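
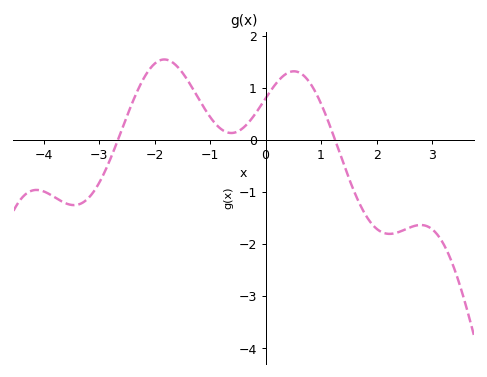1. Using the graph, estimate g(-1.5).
1.3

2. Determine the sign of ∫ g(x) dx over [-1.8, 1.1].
positive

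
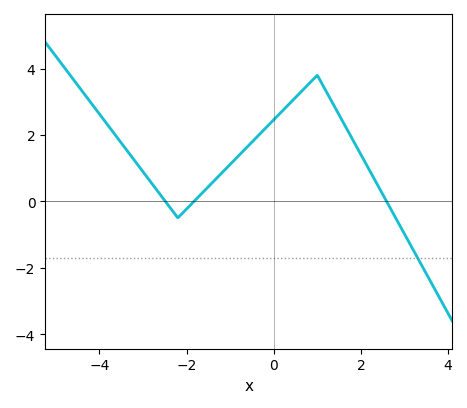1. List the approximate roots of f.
-2.49, -1.83, 2.59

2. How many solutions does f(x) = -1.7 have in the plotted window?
1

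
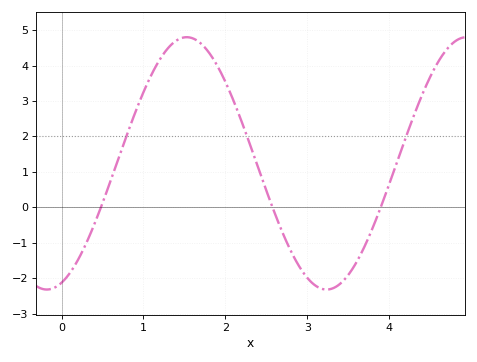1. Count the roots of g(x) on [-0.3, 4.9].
3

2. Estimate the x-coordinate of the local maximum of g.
1.5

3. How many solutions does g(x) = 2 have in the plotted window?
3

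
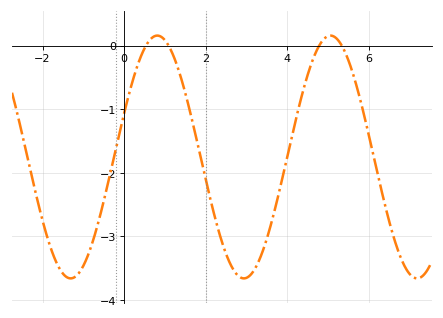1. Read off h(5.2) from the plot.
0.1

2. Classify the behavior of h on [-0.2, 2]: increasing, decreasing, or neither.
neither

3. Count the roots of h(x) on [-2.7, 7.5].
4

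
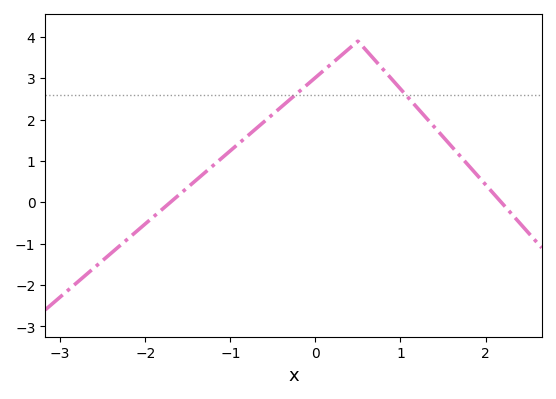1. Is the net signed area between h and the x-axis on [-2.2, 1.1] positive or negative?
positive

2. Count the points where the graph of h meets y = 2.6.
2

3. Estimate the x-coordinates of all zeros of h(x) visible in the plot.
-1.7, 2.2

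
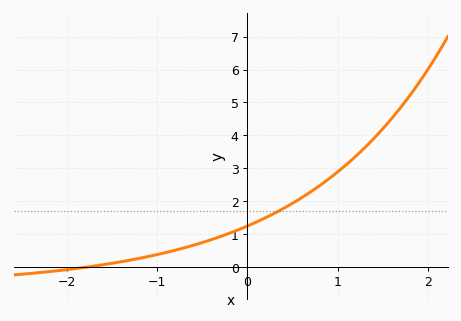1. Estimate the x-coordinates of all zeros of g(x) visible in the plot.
-1.8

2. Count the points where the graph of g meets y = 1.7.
1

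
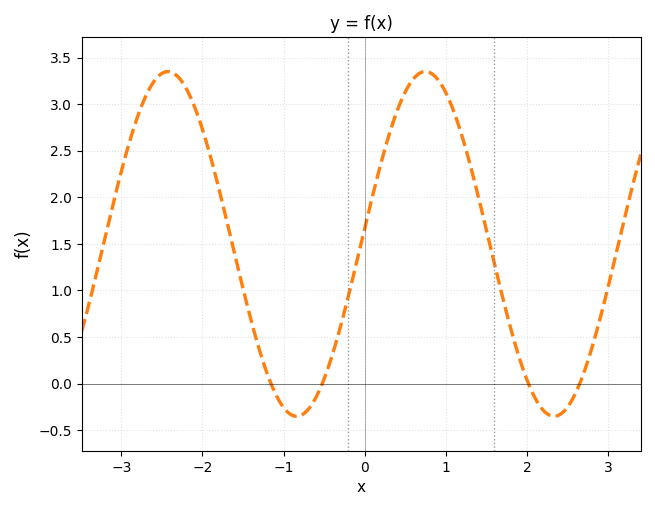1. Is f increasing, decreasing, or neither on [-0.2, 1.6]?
neither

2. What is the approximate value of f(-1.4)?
0.681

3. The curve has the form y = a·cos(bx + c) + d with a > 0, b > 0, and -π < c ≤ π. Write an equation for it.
y = 1.85cos(1.98x - 1.48) + 1.5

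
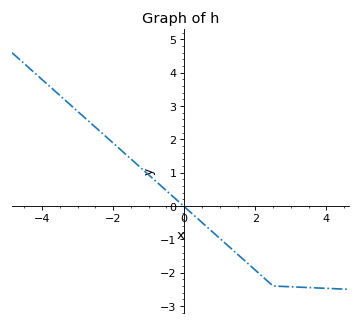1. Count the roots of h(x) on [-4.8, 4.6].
1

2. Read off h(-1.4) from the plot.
1.32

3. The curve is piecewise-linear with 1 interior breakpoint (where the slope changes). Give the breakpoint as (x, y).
(2.5, -2.4)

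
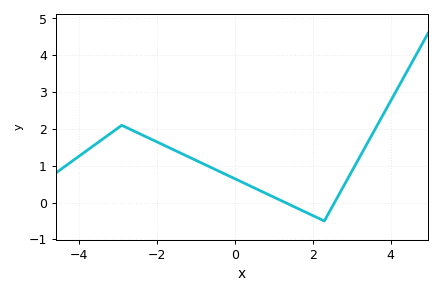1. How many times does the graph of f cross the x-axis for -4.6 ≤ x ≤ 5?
2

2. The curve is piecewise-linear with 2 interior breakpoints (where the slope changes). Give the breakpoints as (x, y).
(-2.9, 2.1); (2.3, -0.5)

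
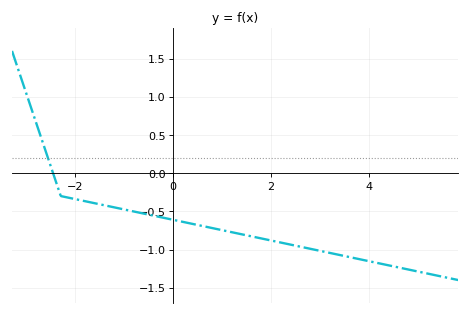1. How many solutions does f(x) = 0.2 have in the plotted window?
1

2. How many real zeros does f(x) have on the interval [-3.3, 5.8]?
1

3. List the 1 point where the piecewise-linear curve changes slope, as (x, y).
(-2.3, -0.3)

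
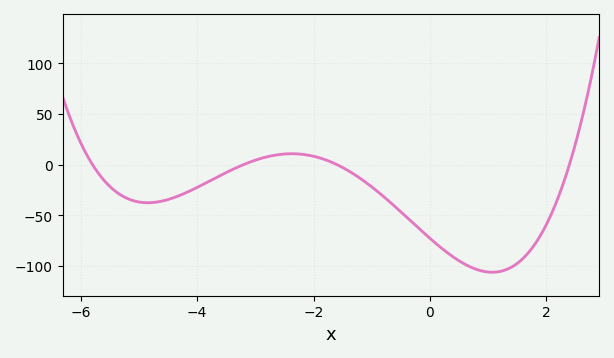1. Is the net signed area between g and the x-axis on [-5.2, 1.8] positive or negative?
negative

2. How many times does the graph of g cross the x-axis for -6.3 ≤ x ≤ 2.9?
4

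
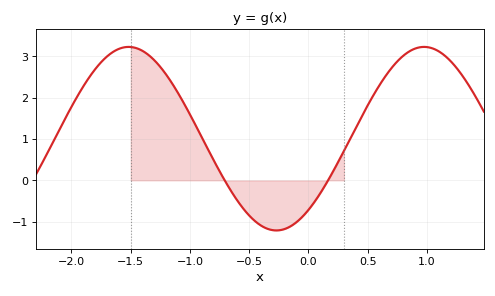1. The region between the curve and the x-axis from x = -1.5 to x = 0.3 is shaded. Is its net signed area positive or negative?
positive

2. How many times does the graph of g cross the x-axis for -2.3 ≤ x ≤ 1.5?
2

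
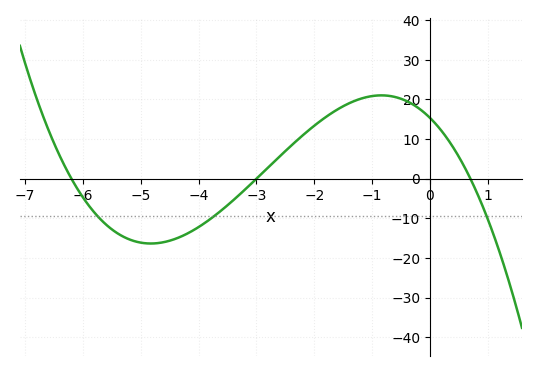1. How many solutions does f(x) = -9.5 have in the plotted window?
3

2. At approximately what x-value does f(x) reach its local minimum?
-4.8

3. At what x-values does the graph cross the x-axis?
-6.2, -3, 0.8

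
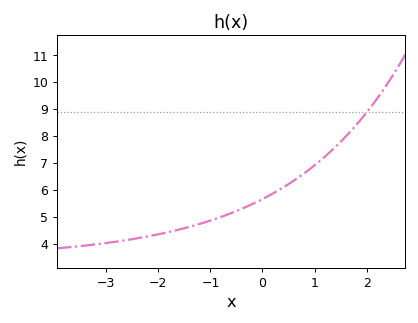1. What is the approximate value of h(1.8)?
8.4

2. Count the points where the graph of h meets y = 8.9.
1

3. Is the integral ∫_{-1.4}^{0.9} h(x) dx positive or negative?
positive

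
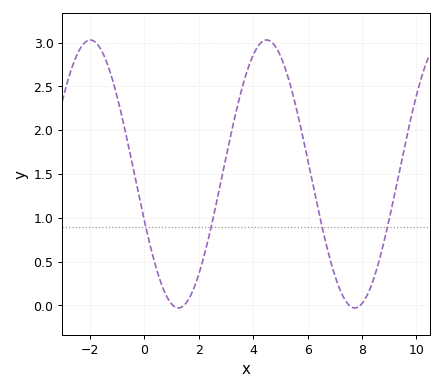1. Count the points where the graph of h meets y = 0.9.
4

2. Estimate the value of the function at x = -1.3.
2.71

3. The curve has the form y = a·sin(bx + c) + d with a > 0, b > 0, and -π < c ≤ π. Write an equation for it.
y = 1.53sin(0.97x - 2.79) + 1.5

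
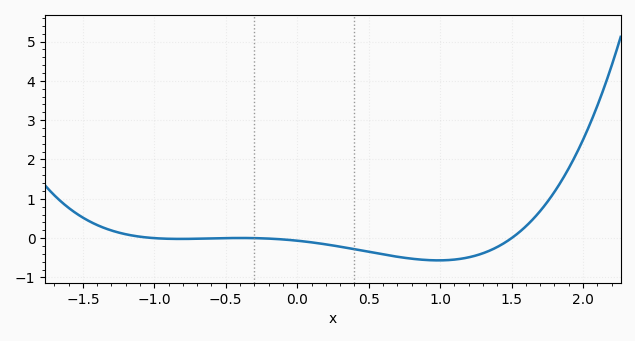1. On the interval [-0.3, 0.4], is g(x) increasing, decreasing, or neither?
decreasing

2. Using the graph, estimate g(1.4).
-0.2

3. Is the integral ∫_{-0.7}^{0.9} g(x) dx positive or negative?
negative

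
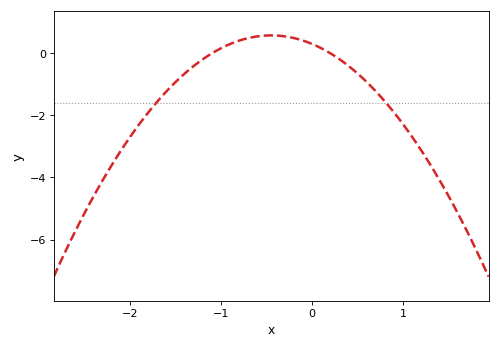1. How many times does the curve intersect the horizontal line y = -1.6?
2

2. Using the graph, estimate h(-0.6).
0.544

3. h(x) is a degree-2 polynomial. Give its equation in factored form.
y = -1.36(x + 1.1)(x - 0.2)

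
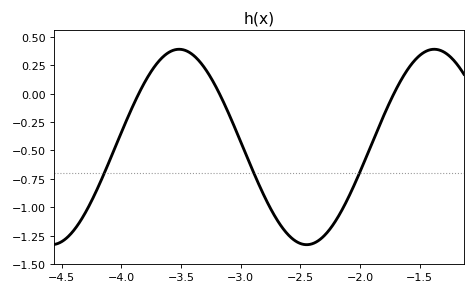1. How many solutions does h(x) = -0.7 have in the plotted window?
3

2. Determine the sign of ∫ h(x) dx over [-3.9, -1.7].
negative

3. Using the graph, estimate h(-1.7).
0.033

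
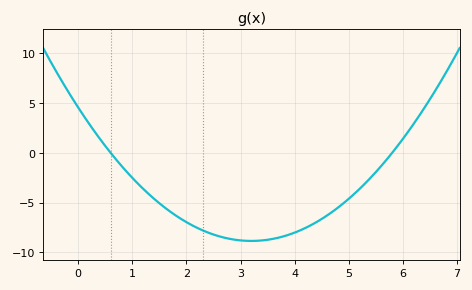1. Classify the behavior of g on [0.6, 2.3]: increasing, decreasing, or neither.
decreasing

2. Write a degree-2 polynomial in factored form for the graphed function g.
y = 1.31(x - 0.6)(x - 5.8)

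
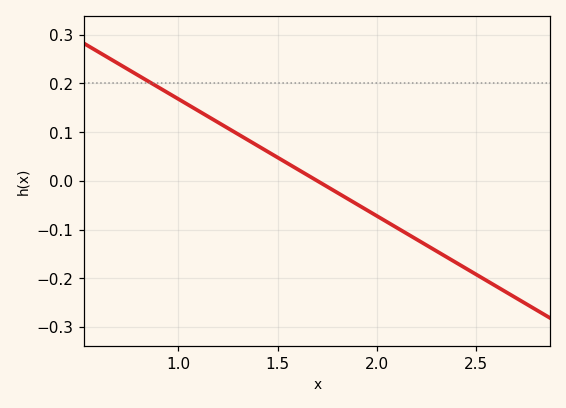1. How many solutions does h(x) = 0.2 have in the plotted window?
1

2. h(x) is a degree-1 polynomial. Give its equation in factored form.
y = -0.24(x - 1.7)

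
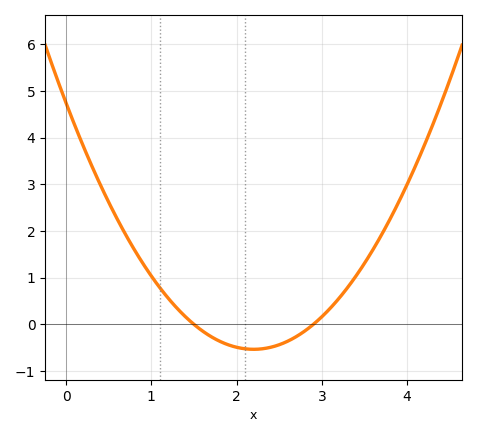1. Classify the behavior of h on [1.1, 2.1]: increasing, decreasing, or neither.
decreasing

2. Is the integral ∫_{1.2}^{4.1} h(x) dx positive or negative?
positive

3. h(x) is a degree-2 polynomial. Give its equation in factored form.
y = 1.09(x - 1.5)(x - 2.9)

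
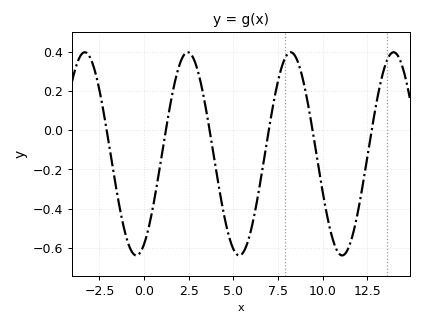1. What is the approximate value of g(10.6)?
-0.568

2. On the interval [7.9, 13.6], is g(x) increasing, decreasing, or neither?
neither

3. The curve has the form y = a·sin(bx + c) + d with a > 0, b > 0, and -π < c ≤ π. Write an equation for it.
y = 0.52sin(1.09x - 1.09) - 0.12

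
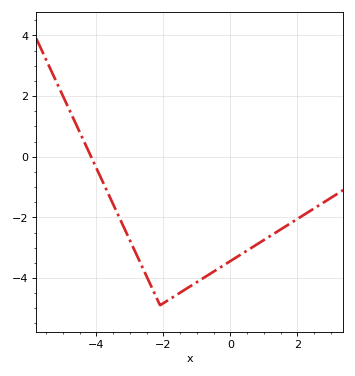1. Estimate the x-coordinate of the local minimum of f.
-2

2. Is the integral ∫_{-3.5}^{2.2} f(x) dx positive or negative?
negative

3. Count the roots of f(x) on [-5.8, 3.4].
1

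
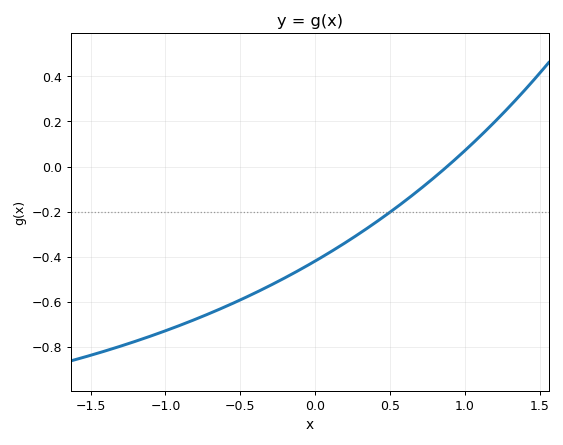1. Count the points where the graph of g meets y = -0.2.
1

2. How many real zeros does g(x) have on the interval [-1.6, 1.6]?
1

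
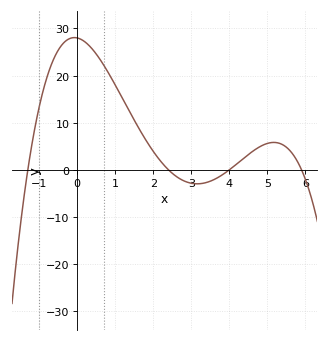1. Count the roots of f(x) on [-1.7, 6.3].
4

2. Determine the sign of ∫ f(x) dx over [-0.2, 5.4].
positive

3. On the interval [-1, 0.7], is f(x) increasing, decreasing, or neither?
neither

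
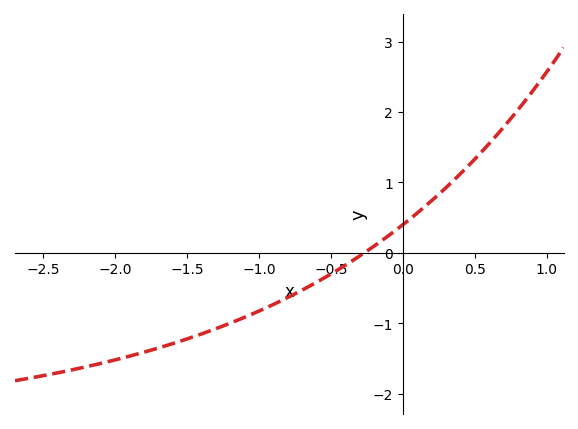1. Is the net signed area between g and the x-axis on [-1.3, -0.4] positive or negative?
negative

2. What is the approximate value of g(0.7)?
1.8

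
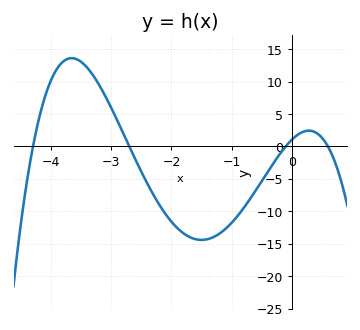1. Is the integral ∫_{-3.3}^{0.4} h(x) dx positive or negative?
negative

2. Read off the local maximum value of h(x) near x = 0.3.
2.42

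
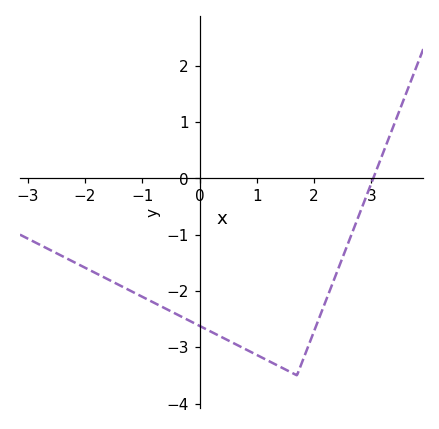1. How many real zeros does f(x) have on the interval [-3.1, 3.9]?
1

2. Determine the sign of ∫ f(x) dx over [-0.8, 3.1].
negative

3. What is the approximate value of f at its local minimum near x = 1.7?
-3.5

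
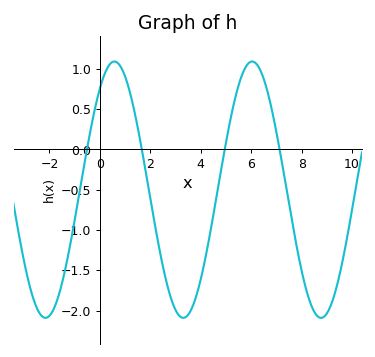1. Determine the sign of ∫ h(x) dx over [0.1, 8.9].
negative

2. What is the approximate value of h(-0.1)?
0.636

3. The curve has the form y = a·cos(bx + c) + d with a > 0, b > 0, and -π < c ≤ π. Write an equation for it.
y = 1.59cos(1.15x - 0.66) - 0.5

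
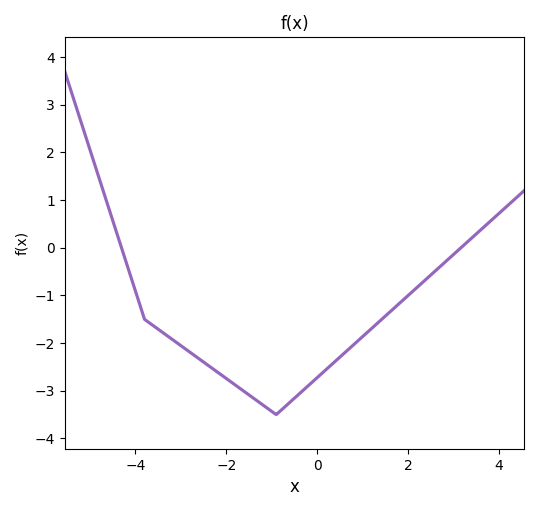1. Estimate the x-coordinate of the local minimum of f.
-0.903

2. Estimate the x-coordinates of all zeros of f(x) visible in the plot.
-4.31, 3.16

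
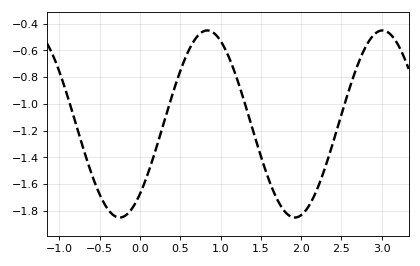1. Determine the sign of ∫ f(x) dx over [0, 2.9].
negative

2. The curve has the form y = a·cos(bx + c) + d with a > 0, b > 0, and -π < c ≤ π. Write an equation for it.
y = 0.7cos(2.89x - 2.41) - 1.15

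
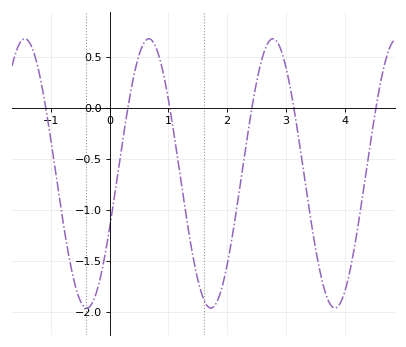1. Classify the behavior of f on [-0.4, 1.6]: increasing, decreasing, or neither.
neither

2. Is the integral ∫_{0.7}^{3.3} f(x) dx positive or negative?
negative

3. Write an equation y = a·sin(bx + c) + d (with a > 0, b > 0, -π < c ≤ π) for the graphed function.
y = 1.32sin(2.98x - 0.422) - 0.64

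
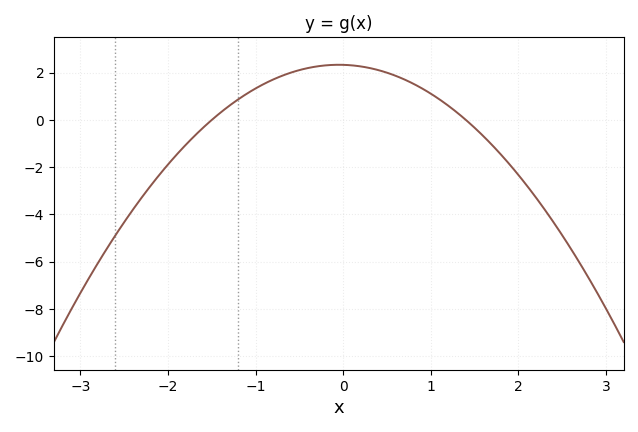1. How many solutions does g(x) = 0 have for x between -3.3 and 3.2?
2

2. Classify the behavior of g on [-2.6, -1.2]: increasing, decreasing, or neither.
increasing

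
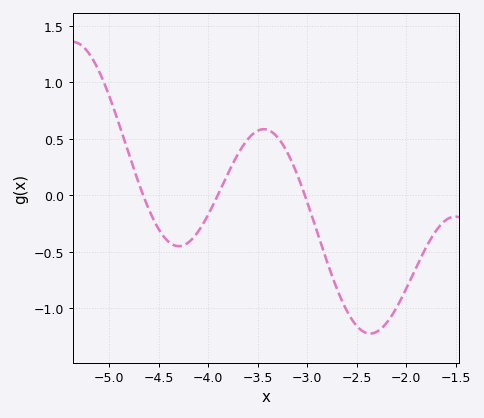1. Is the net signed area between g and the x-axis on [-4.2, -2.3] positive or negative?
negative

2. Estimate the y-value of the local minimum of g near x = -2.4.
-1.2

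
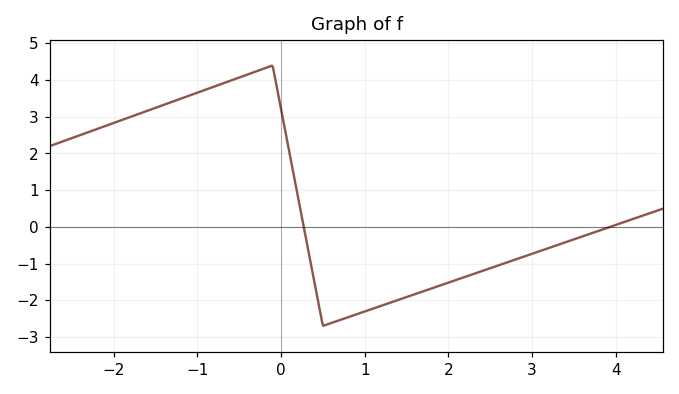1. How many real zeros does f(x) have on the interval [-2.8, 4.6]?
2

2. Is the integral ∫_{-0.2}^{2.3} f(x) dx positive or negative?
negative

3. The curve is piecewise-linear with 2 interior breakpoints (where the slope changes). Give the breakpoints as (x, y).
(-0.1, 4.4); (0.5, -2.7)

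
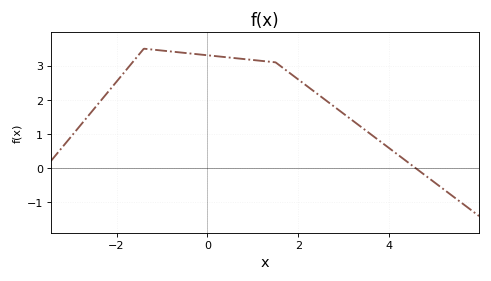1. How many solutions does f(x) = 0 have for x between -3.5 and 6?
1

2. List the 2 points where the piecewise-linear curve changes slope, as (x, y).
(-1.4, 3.5); (1.5, 3.1)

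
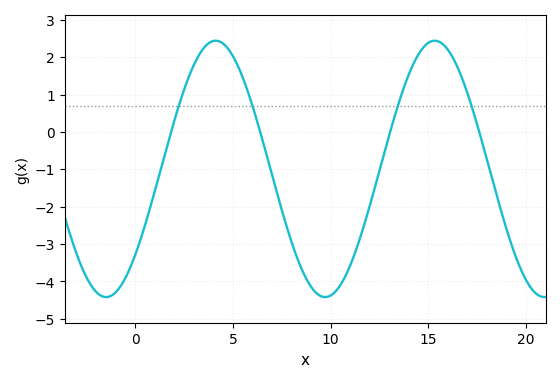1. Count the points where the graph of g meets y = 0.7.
4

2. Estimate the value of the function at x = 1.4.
-0.805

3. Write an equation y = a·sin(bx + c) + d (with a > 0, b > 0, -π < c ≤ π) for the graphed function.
y = 3.43sin(0.56x - 0.73) - 0.99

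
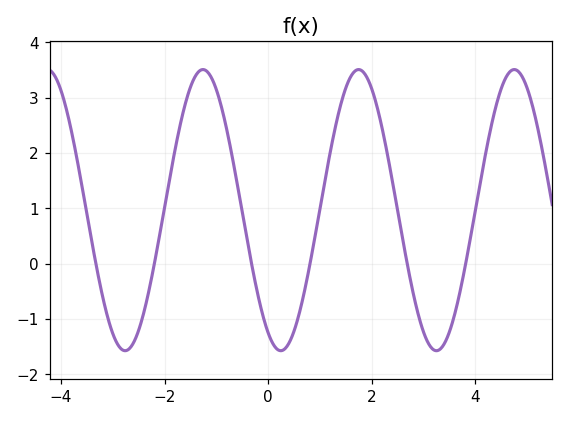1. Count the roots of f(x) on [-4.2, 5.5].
6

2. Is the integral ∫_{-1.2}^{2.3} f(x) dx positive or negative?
positive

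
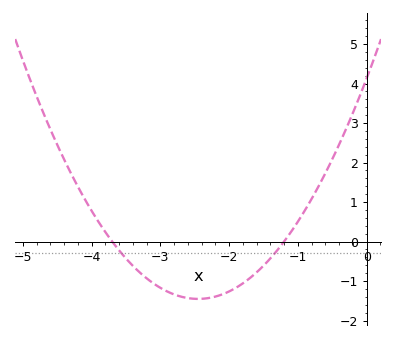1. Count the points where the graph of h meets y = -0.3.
2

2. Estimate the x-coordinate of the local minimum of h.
-2.4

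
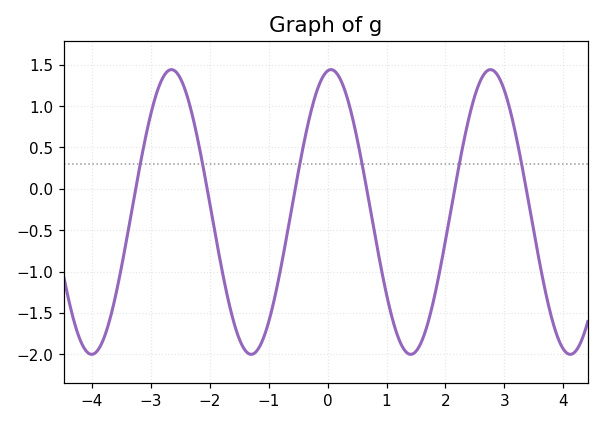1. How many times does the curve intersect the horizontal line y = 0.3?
6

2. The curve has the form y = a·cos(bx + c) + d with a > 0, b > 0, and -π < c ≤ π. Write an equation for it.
y = 1.72cos(2.32x - 0.13) - 0.28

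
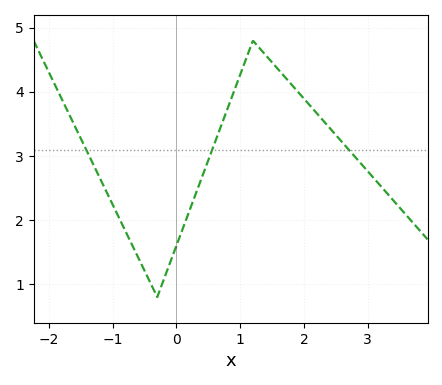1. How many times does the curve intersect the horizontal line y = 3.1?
3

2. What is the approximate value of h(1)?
4.27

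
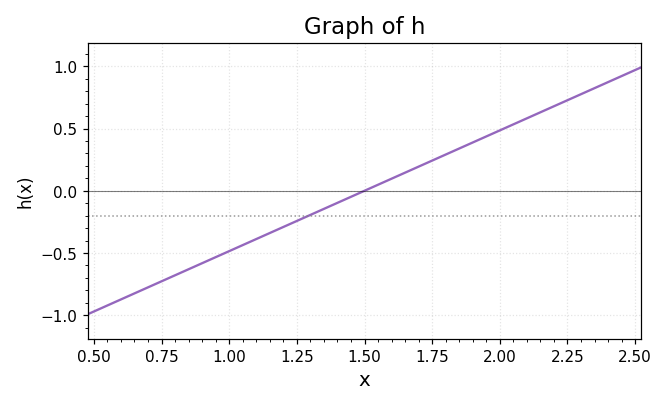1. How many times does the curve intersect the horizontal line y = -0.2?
1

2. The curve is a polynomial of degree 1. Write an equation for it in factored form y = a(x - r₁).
y = 0.97(x - 1.5)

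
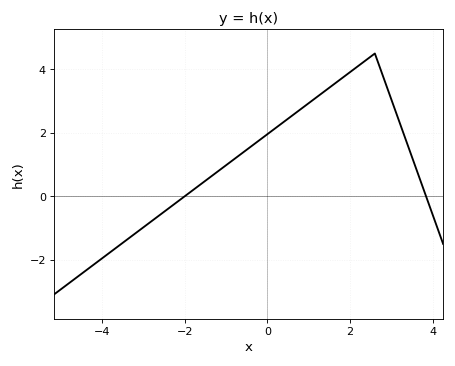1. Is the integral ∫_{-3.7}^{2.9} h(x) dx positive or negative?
positive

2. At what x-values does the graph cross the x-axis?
-2, 3.84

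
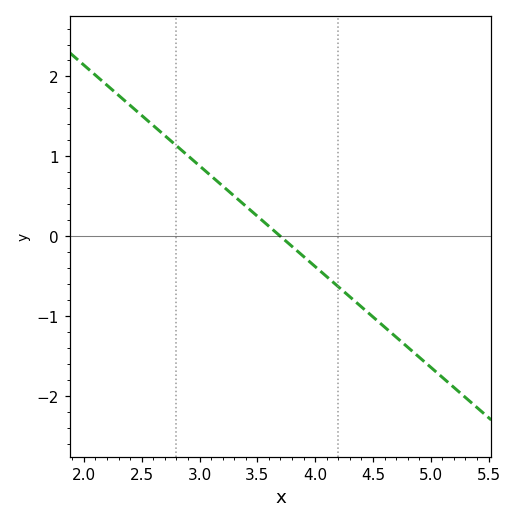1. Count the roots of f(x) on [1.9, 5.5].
1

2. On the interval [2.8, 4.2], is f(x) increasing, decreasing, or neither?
decreasing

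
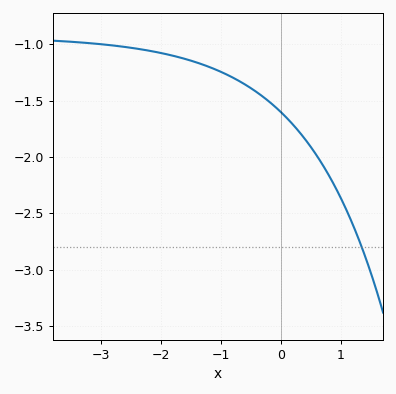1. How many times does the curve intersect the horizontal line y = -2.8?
1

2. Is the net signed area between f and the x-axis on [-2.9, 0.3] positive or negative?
negative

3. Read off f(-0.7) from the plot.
-1.3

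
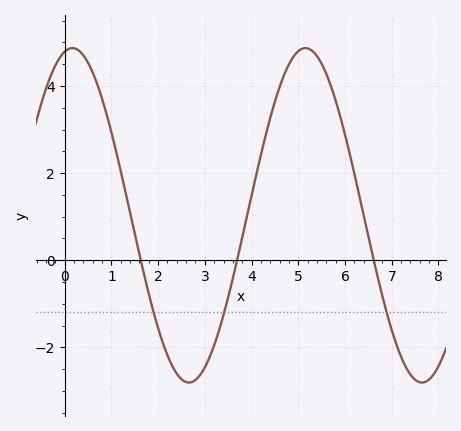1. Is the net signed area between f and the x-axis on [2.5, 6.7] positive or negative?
positive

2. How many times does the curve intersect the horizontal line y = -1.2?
3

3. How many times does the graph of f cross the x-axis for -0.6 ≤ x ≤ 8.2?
3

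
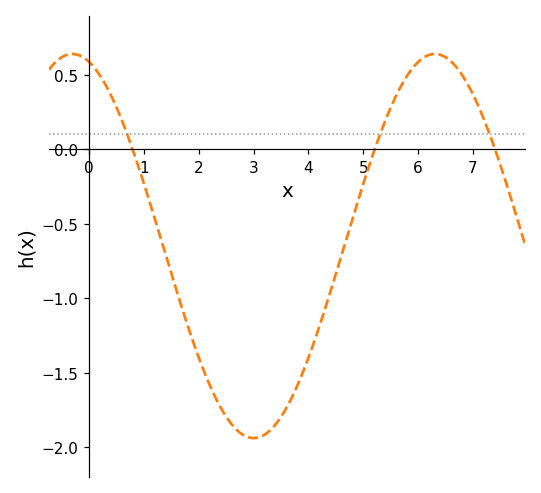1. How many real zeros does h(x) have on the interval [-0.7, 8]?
3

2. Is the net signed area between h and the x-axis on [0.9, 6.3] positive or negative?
negative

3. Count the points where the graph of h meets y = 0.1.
3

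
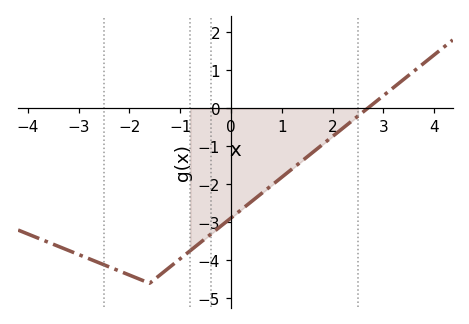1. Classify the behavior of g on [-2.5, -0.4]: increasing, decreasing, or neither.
neither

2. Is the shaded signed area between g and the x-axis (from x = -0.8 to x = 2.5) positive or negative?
negative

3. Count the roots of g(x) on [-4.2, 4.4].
1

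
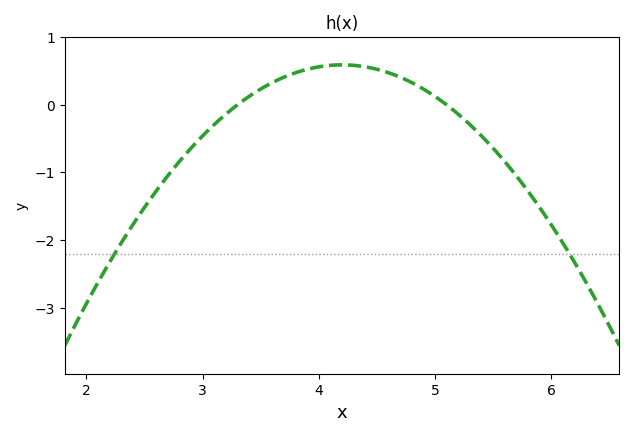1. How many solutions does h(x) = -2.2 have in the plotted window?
2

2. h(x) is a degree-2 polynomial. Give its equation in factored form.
y = -0.73(x - 3.3)(x - 5.1)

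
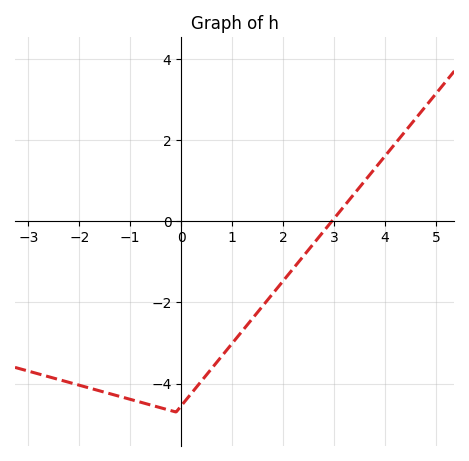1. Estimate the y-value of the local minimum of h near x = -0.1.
-4.6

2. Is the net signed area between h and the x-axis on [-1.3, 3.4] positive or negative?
negative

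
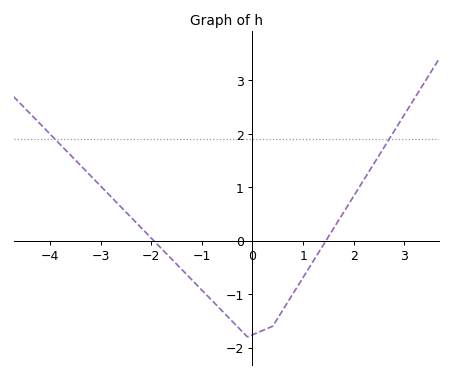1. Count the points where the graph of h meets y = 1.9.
2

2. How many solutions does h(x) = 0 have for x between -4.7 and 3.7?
2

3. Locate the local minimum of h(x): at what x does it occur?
0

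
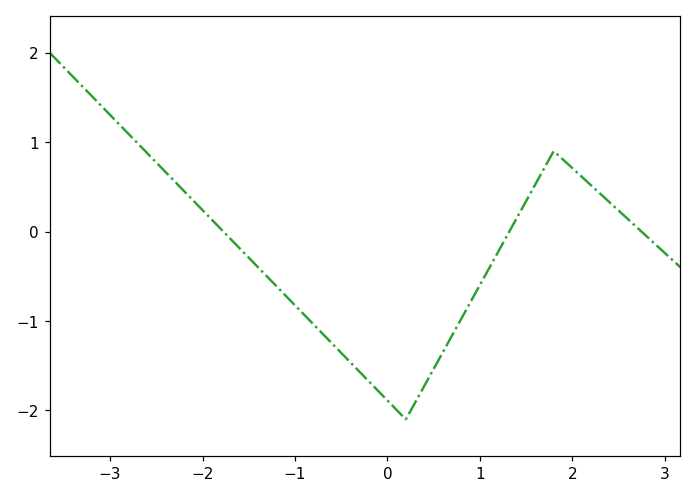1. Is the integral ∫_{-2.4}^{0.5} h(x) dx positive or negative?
negative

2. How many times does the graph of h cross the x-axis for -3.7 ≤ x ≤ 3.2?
3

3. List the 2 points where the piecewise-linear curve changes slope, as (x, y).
(0.2, -2.1); (1.8, 0.9)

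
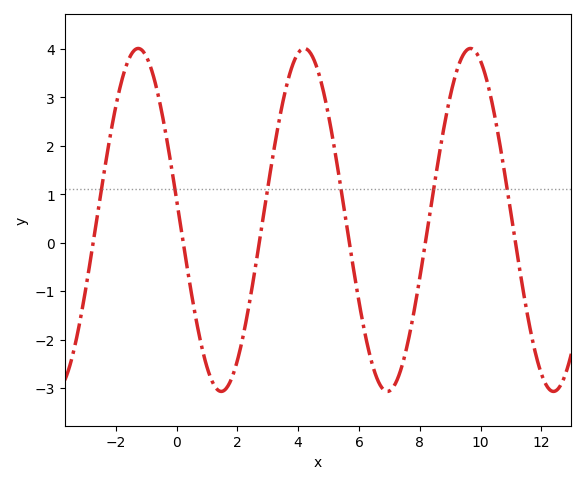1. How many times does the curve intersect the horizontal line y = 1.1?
6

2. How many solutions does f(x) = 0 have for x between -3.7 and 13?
6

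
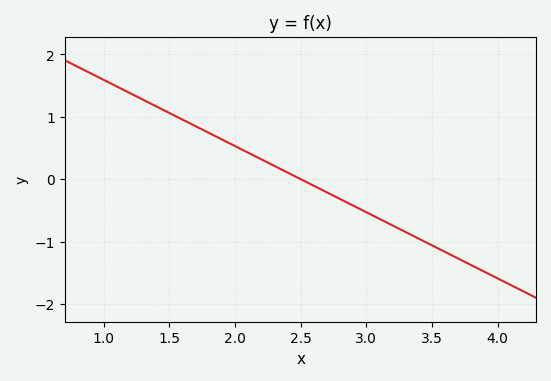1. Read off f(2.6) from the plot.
-0.1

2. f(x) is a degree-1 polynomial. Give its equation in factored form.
y = -1.06(x - 2.5)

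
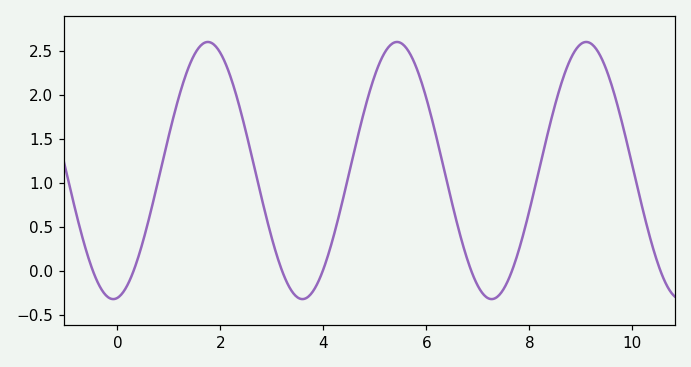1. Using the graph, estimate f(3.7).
-0.3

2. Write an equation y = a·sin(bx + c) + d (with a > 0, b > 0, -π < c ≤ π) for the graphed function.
y = 1.46sin(1.7x - 1.4) + 1.14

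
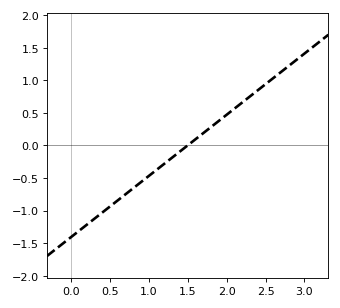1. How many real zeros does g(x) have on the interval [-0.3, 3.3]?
1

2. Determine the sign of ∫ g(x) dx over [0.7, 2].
negative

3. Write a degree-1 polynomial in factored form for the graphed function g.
y = 0.94(x - 1.5)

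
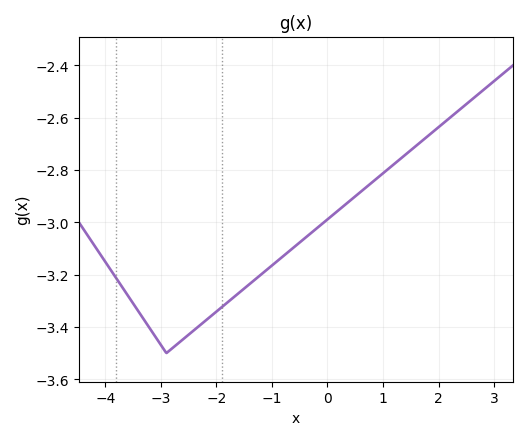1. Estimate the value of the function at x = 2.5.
-2.55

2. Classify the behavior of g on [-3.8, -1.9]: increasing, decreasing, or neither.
neither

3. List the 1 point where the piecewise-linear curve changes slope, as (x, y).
(-2.9, -3.5)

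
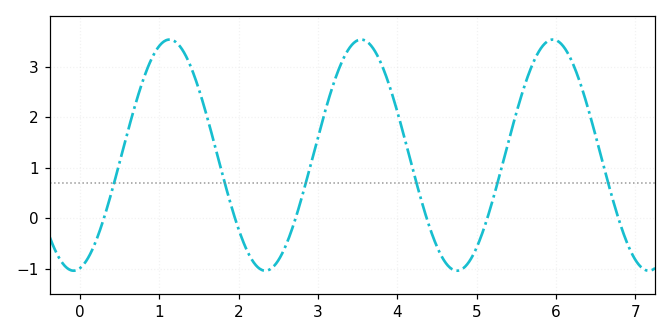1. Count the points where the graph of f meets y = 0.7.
6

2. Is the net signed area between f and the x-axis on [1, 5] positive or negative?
positive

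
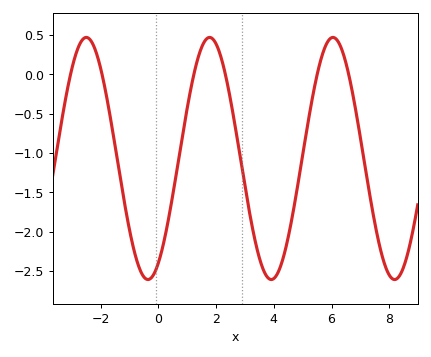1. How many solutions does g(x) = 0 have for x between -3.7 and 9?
6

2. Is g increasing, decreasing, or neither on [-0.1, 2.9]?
neither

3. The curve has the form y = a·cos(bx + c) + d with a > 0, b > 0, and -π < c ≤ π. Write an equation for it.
y = 1.54cos(1.5x - 2.6) - 1.07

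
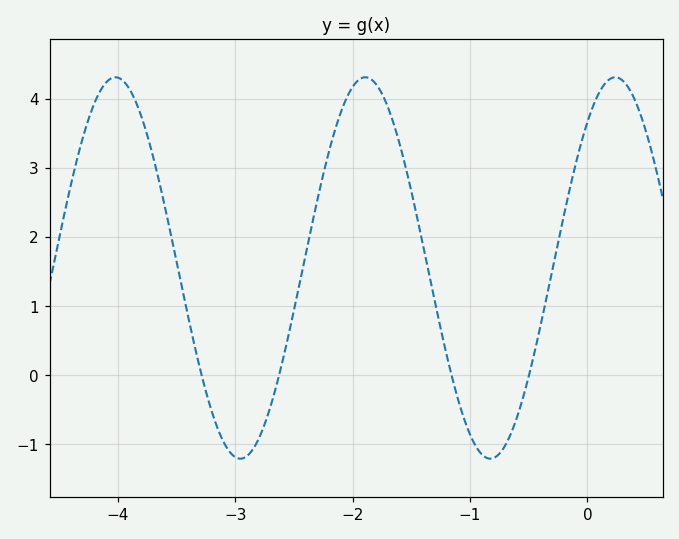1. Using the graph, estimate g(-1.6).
3.3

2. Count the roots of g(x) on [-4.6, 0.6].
4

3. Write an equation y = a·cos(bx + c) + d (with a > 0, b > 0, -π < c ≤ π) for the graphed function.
y = 2.76cos(3x - 0.7) + 1.55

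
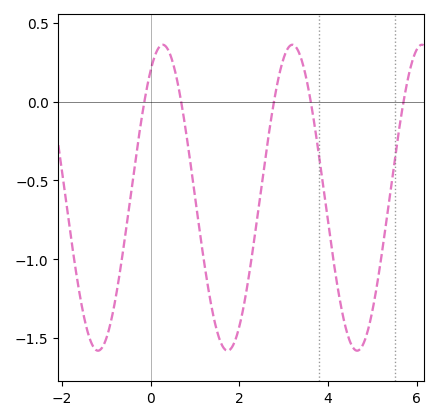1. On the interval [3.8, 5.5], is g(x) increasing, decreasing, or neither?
neither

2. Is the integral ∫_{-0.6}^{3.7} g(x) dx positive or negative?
negative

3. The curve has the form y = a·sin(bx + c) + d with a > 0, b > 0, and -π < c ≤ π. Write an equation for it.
y = 0.97sin(2.1x + 0.99) - 0.61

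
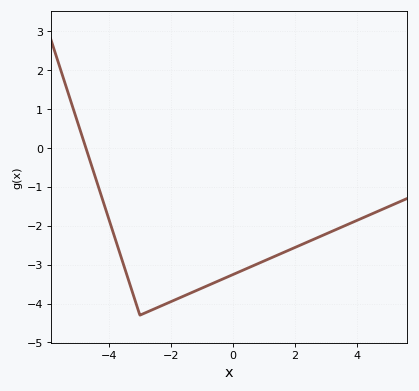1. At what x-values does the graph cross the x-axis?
-4.8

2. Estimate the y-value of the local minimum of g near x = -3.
-4.3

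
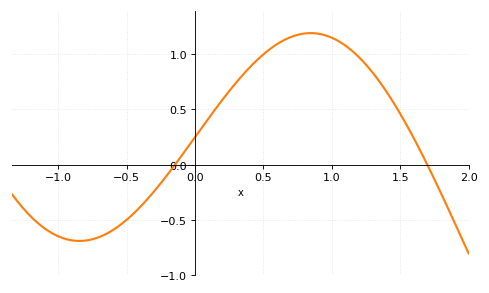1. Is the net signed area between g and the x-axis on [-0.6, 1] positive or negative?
positive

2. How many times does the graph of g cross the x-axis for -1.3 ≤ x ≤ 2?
2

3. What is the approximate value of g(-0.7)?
-0.65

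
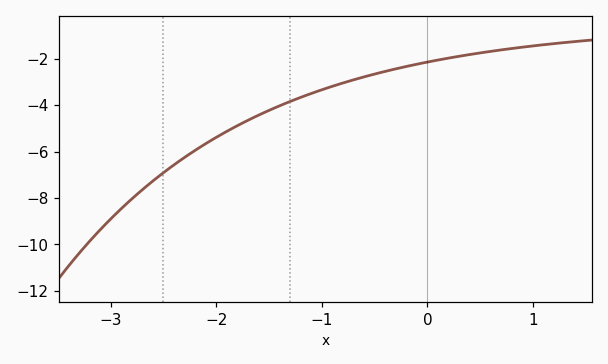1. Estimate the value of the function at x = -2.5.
-6.91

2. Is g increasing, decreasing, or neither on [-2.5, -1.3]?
increasing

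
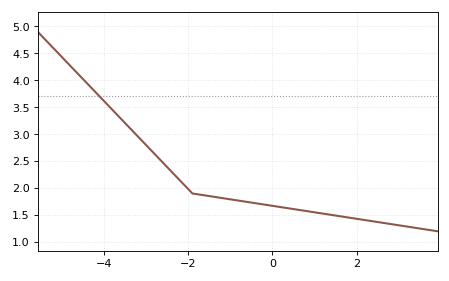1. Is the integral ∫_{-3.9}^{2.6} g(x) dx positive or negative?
positive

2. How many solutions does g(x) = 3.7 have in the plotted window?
1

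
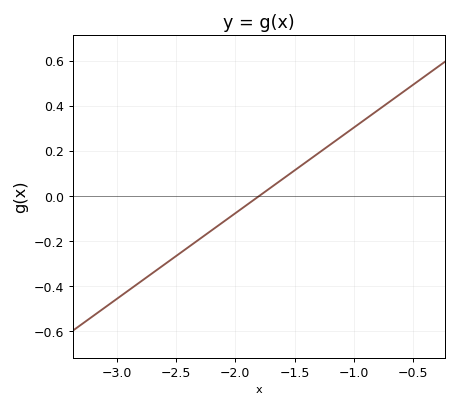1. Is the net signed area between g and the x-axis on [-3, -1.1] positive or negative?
negative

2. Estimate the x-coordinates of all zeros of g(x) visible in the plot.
-1.8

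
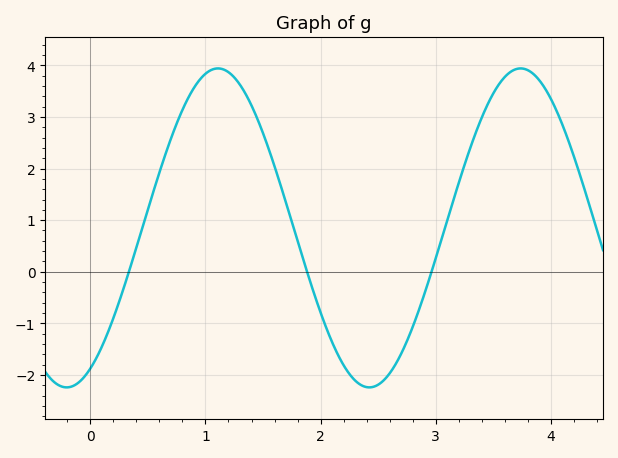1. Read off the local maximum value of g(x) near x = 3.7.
3.94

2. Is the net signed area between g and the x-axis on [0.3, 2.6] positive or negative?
positive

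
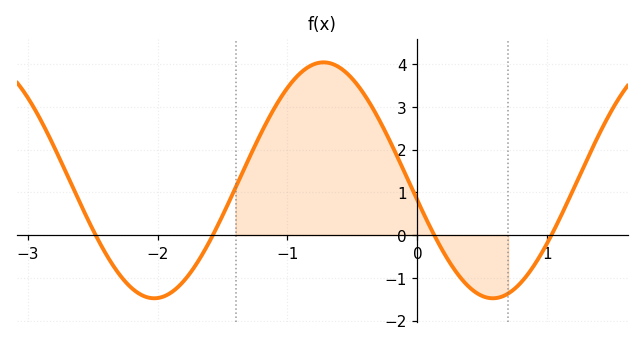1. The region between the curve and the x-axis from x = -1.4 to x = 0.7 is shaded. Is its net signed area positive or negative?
positive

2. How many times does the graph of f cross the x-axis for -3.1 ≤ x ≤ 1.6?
4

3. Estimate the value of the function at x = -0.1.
1.5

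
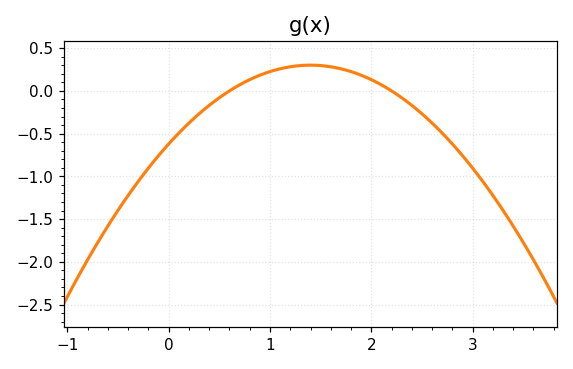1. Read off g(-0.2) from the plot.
-0.902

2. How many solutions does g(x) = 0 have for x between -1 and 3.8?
2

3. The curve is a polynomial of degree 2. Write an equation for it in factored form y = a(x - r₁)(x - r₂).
y = -0.47(x - 0.6)(x - 2.2)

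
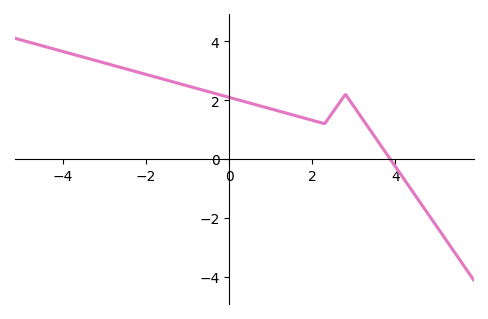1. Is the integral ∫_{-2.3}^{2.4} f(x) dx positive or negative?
positive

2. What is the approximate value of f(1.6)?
1.4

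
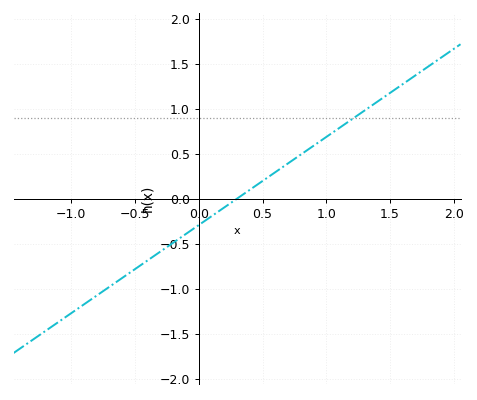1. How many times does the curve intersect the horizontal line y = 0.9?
1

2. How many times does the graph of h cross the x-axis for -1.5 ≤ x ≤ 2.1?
1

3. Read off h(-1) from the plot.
-1.27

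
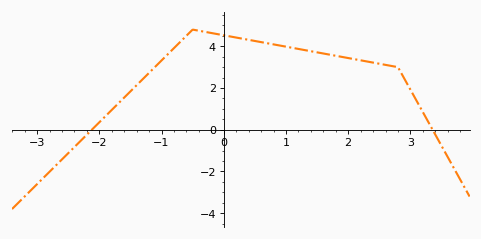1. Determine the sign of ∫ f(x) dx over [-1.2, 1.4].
positive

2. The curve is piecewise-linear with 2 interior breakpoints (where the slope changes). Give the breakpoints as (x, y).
(-0.5, 4.8); (2.8, 3)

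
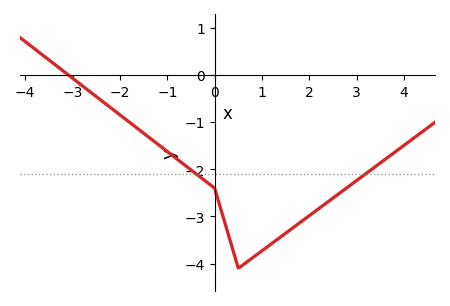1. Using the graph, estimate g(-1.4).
-1.3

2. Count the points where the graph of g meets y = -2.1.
2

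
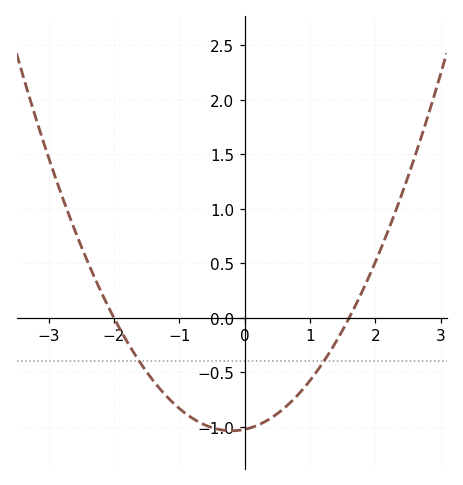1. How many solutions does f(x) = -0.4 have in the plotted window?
2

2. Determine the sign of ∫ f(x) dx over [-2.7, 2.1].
negative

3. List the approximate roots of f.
-2, 1.6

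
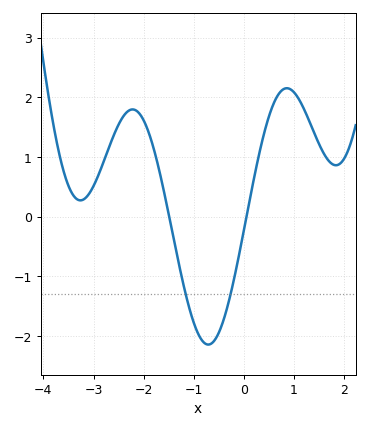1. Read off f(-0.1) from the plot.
-0.7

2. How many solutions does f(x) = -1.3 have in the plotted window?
2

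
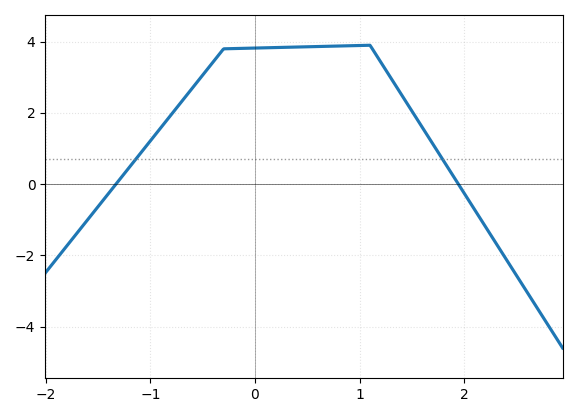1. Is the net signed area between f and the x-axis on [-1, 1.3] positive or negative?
positive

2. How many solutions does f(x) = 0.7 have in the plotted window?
2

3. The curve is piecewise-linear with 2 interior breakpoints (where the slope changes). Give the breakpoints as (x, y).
(-0.3, 3.8); (1.1, 3.9)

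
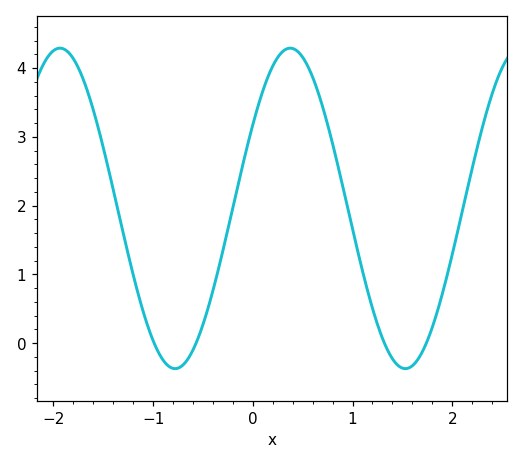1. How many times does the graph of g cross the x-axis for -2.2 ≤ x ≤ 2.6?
4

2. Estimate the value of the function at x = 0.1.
3.67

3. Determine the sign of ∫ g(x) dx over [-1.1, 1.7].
positive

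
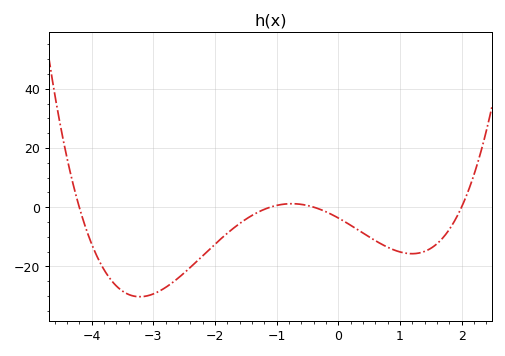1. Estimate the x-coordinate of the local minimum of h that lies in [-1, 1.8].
1.2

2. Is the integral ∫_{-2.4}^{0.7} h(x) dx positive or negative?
negative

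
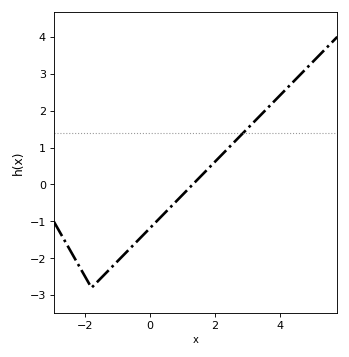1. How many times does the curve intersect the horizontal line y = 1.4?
1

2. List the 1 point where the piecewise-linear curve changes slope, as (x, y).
(-1.8, -2.8)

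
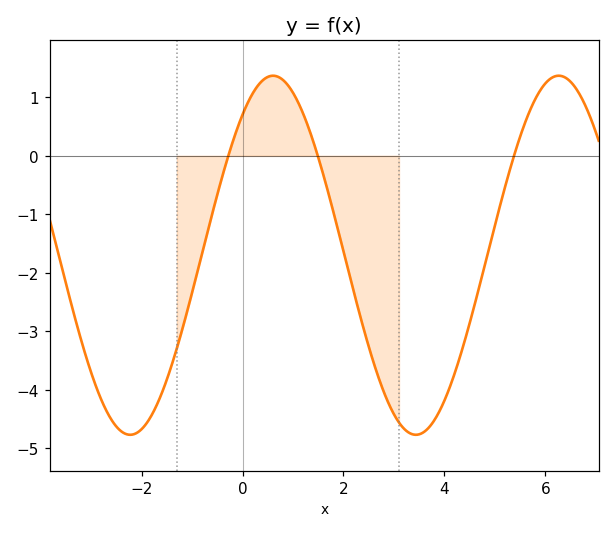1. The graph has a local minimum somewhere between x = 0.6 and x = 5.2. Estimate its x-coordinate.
3.4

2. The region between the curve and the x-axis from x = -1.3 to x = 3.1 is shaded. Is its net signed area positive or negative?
negative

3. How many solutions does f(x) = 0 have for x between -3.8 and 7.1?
3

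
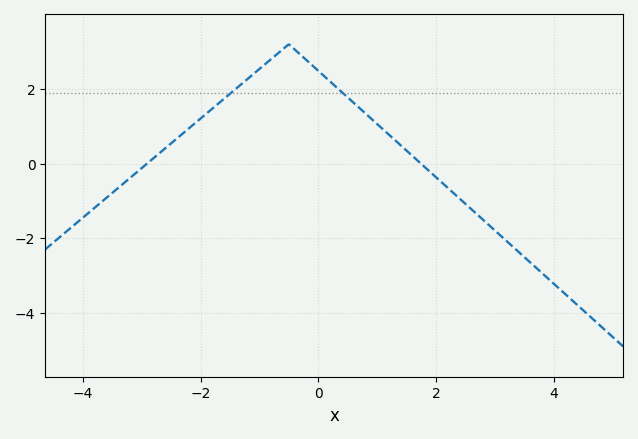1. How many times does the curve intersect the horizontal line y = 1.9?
2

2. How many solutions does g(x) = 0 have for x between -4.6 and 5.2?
2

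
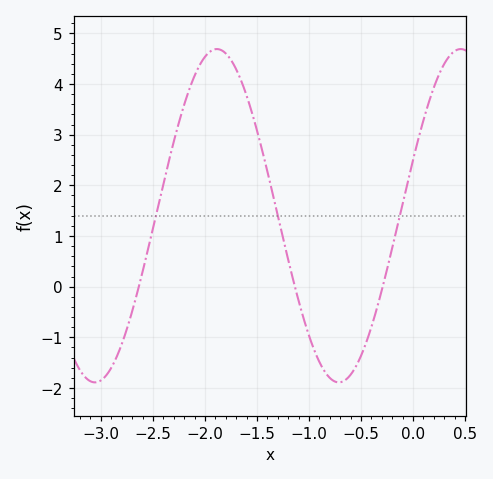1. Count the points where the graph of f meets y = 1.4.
3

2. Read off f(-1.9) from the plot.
4.69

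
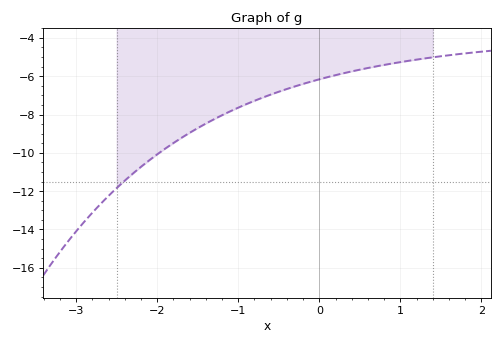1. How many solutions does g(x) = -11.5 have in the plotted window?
1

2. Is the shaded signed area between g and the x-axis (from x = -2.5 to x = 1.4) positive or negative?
negative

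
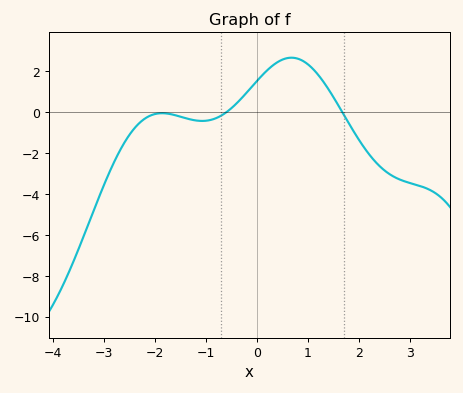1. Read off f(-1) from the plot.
-0.4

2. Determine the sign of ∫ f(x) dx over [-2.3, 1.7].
positive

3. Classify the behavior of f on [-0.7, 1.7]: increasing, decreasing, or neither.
neither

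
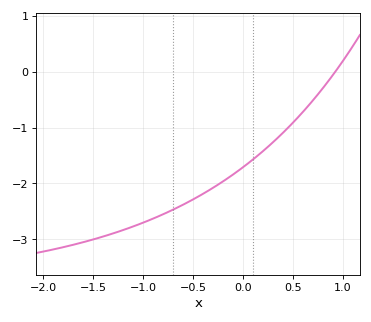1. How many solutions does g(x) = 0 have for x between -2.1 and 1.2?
1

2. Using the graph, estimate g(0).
-1.71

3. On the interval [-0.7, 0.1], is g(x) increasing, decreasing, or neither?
increasing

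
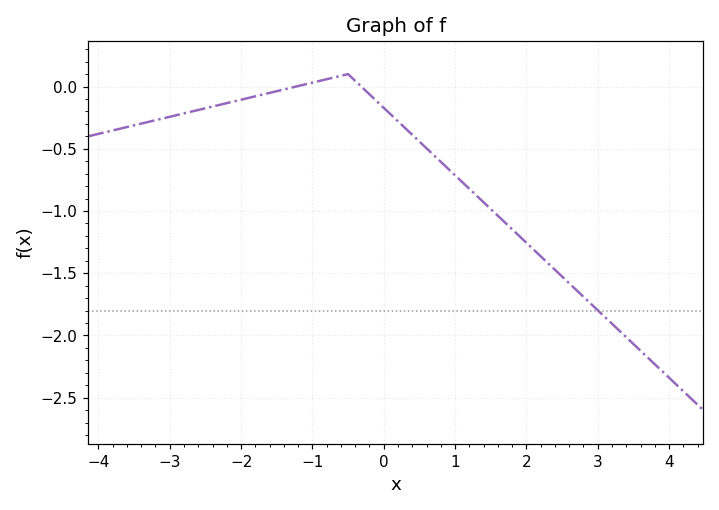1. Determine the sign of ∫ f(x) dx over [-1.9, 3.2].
negative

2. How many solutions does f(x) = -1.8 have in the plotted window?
1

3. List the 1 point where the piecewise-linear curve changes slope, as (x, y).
(-0.5, 0.1)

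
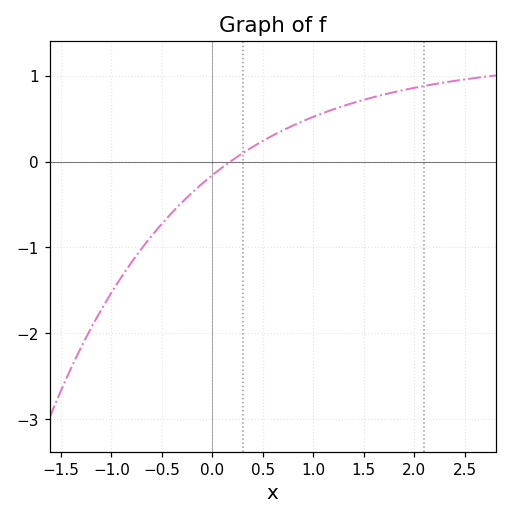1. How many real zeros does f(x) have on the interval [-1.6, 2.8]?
1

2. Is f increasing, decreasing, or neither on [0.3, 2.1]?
increasing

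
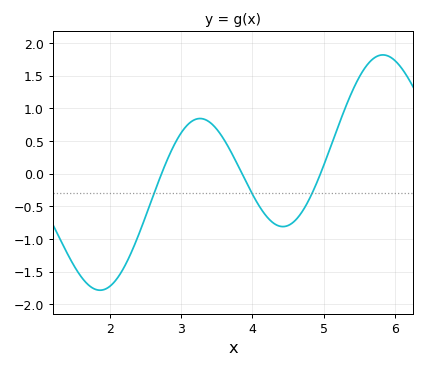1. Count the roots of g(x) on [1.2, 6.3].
3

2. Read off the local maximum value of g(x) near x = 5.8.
1.82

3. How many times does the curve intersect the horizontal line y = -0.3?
3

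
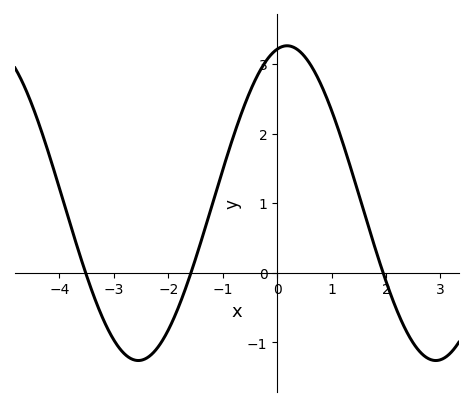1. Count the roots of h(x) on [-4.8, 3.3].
3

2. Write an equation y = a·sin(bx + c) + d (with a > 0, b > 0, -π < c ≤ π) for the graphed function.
y = 2.26sin(1.15x + 1.36) + 1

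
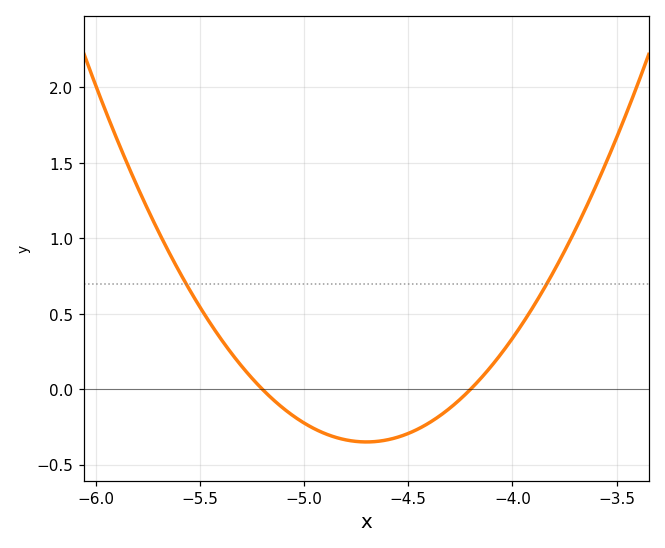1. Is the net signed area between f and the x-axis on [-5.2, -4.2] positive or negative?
negative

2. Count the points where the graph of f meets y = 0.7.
2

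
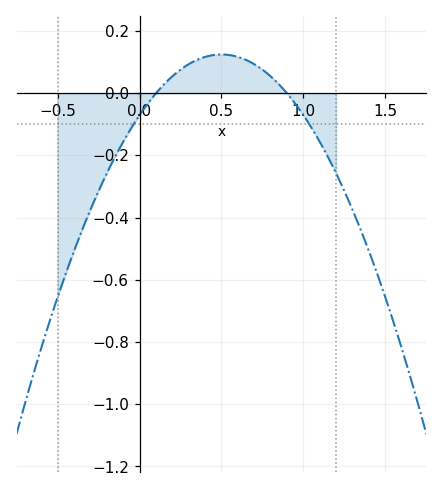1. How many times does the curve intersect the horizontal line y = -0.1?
2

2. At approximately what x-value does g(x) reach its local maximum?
0.5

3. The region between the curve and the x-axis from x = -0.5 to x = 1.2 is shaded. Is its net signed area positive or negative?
negative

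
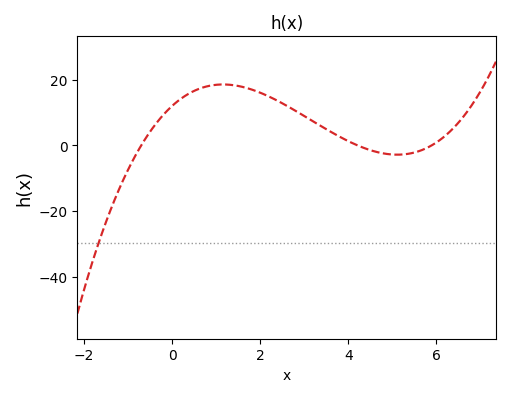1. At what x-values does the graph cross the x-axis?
-0.8, 4.2, 6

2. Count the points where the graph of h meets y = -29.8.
1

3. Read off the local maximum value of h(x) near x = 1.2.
18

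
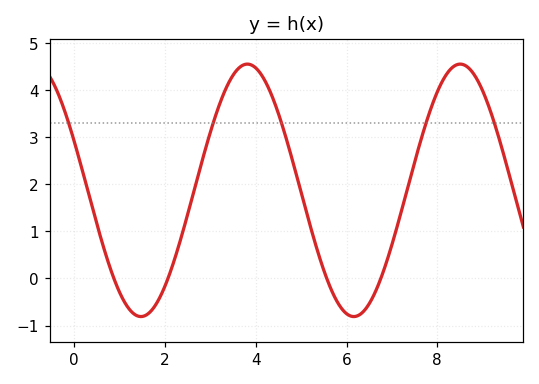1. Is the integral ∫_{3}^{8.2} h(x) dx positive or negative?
positive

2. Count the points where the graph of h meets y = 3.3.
5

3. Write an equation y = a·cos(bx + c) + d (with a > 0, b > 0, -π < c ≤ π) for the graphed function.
y = 2.68cos(1.3x + 1.2) + 1.87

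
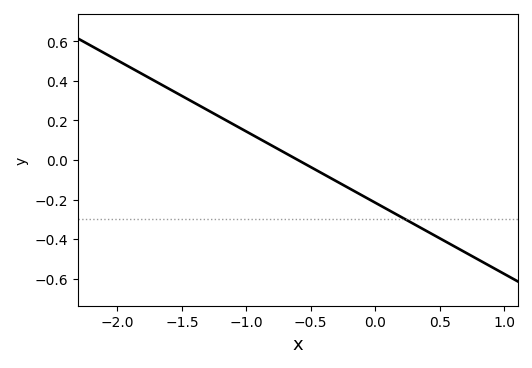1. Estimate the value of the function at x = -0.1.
-0.18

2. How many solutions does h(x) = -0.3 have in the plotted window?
1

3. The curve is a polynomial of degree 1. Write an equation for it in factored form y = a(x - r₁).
y = -0.36(x + 0.6)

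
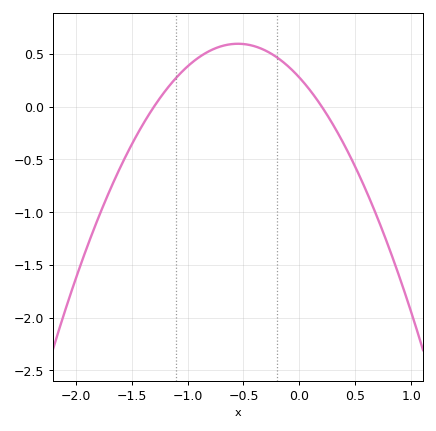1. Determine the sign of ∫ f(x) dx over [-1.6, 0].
positive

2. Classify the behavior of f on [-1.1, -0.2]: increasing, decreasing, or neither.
neither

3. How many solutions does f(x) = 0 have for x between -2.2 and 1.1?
2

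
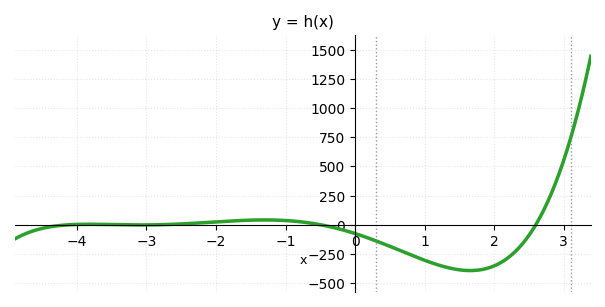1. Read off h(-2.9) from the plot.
0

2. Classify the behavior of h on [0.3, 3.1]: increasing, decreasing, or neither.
neither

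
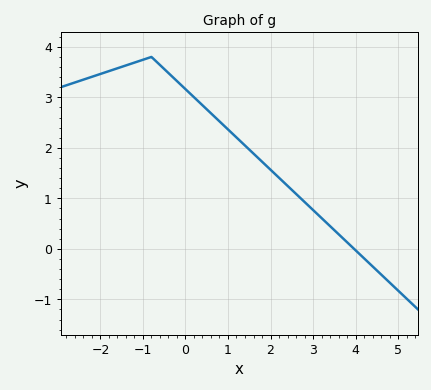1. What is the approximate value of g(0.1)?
3.08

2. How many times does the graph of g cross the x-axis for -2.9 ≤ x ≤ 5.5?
1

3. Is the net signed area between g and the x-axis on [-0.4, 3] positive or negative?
positive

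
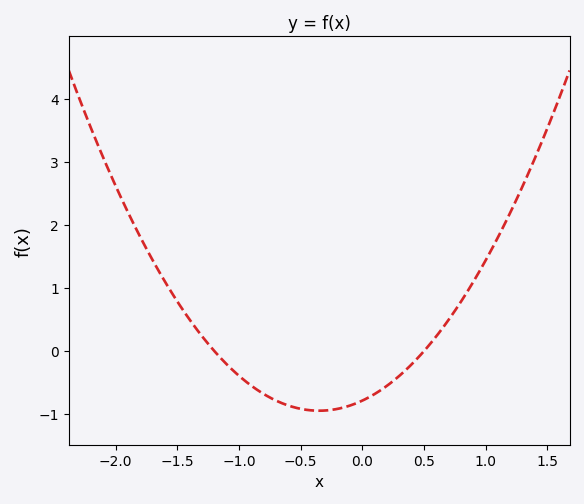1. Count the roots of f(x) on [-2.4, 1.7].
2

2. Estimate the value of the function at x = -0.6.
-0.9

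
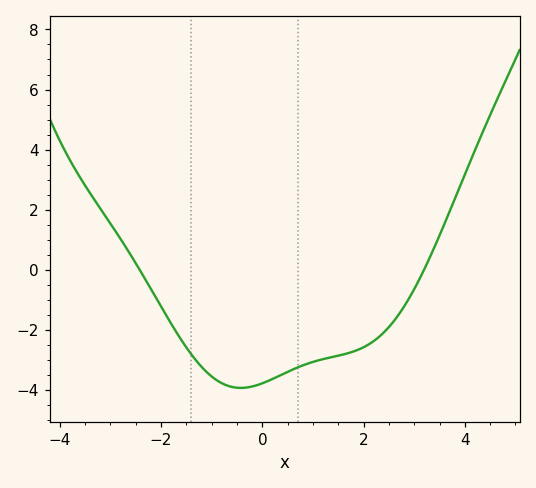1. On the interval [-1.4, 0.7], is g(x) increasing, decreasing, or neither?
neither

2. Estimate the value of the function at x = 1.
-3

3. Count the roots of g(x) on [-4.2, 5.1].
2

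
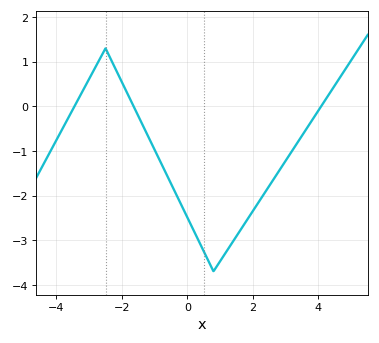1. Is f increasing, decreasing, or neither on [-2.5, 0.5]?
decreasing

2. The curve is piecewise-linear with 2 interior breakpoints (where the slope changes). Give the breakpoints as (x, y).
(-2.5, 1.3); (0.8, -3.7)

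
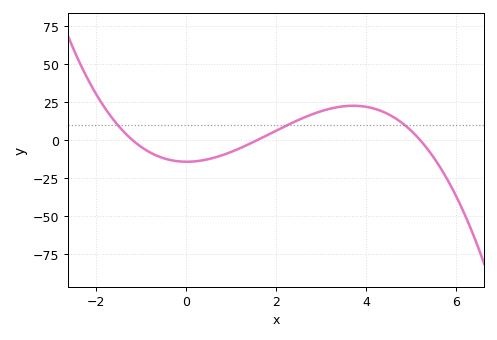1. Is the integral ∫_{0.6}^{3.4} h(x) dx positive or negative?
positive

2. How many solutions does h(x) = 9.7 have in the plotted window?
3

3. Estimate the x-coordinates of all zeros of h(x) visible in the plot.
-1.2, 1.6, 5.2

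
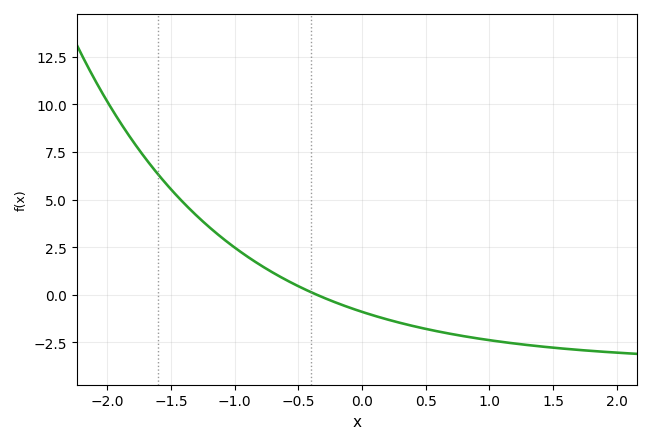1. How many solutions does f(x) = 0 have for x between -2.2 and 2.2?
1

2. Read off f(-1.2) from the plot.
3.6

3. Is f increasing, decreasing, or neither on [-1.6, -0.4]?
decreasing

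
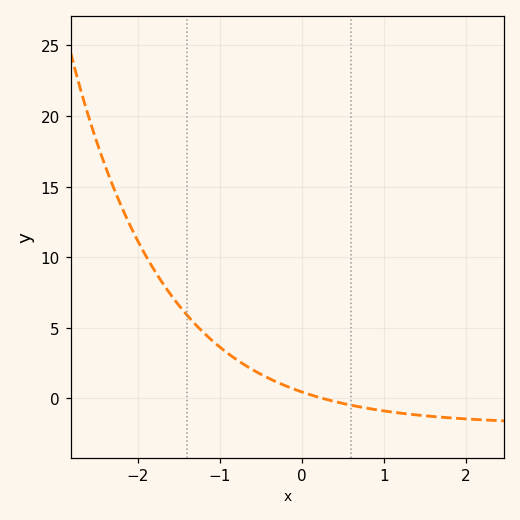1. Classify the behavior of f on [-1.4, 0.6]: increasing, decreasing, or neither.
decreasing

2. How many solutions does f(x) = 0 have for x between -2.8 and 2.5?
1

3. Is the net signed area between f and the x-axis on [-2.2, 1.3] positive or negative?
positive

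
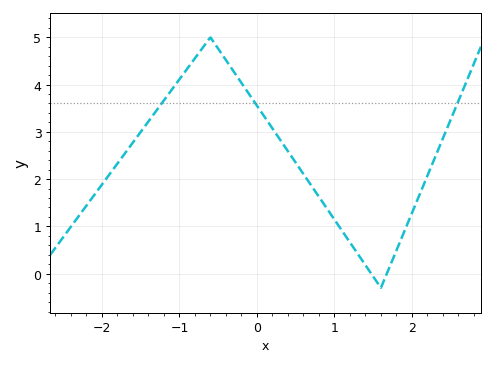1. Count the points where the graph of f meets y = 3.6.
3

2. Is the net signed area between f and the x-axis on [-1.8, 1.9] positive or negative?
positive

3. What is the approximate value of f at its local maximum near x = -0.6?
5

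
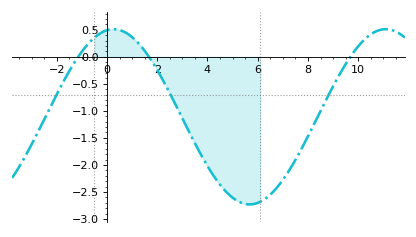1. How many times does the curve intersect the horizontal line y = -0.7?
3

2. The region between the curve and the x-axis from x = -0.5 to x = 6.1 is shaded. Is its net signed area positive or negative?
negative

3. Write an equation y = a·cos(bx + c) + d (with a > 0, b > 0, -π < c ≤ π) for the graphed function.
y = 1.62cos(0.58x - 0.152) - 1.11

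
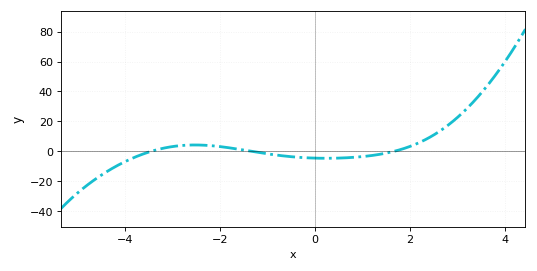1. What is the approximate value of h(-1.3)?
-0.302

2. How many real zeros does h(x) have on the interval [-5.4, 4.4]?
3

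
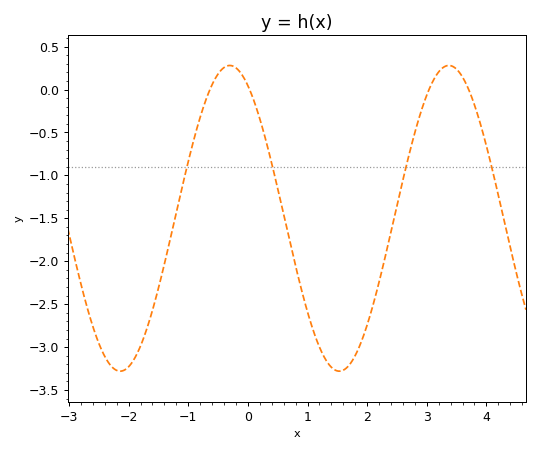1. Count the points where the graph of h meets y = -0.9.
4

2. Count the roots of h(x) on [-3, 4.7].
4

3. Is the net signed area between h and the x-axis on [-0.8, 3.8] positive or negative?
negative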